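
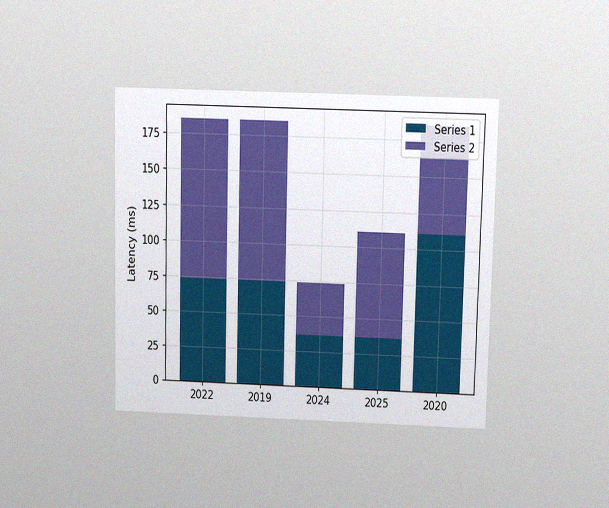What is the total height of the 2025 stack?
111ms

The chart is viewed slightly from above, with some photo noise. The 2025 stack's top reaches 111ms on the y-axis.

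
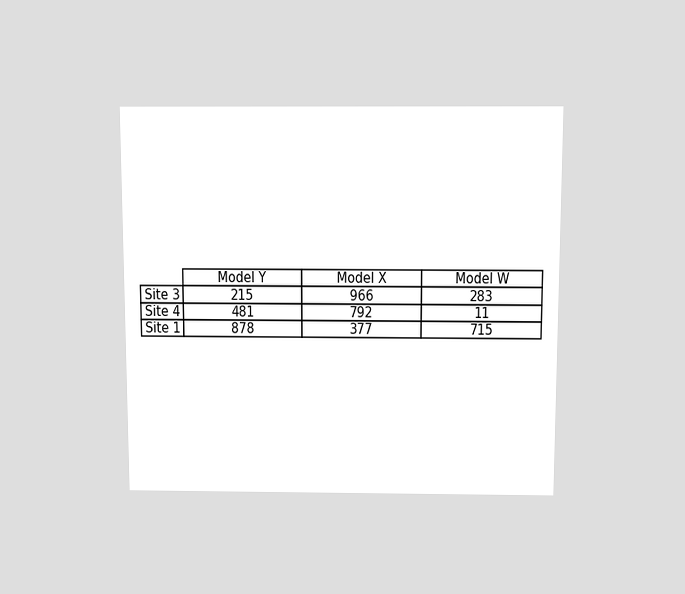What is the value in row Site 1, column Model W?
715

The chart is viewed slightly from above. The (Site 1, Model W) cell reads 715.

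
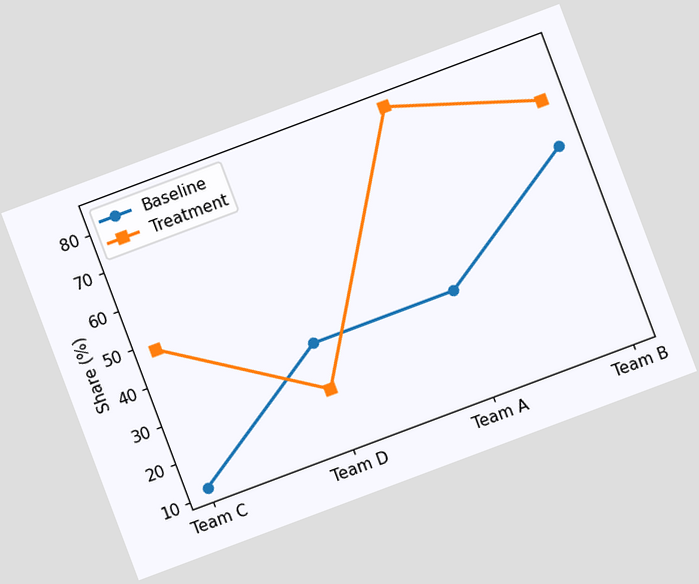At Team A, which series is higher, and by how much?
Treatment, by 48%

The chart is tilted about 21° counter-clockwise. At Team A, Treatment sits above the other line by 48%.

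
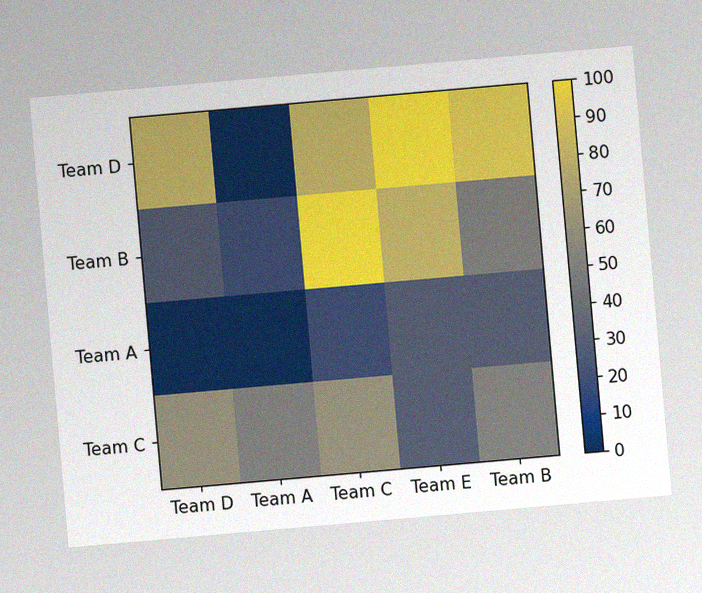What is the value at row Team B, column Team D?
30

The chart is tilted about 5° counter-clockwise, with some photo noise. Matching cell (Team B, Team D) against the colorbar gives 30.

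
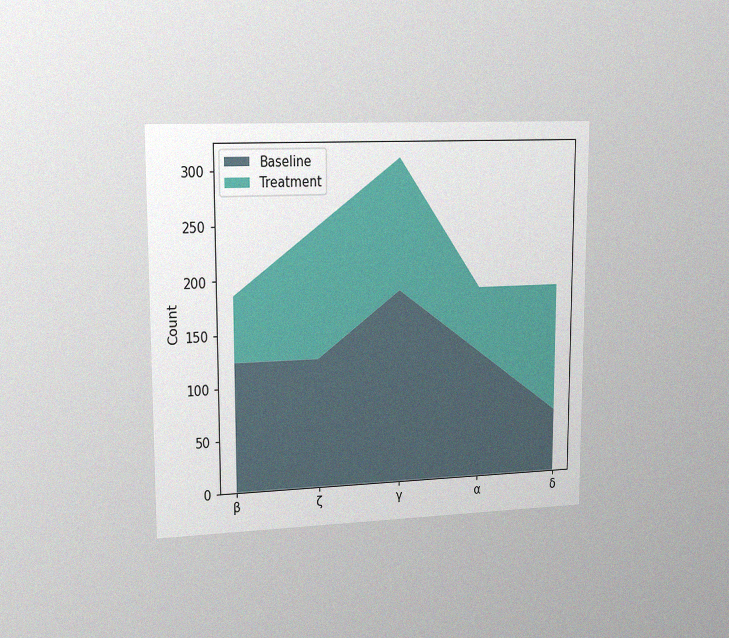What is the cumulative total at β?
The chart is viewed slightly from the left, with some photo noise. The stacked total at β reaches 186.

186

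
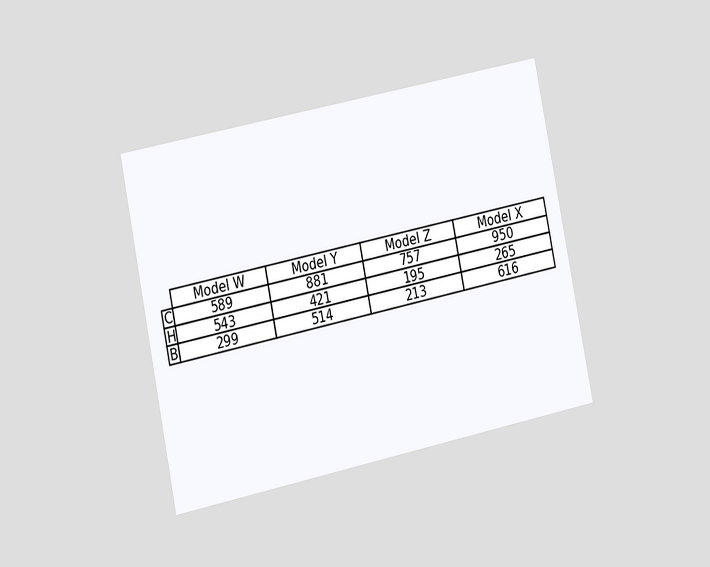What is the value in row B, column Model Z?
213

The chart is tilted about 12° counter-clockwise and viewed slightly from the left. The (B, Model Z) cell reads 213.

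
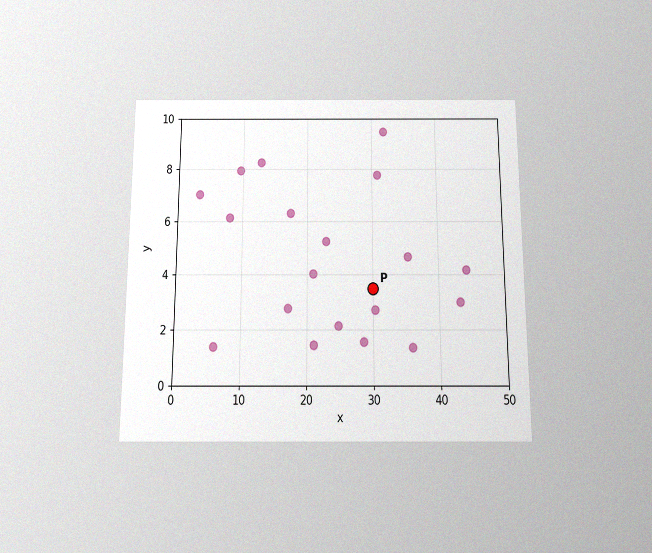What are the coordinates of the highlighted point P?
(30, 3.5)

The chart is viewed slightly from below, with some photo noise. Following the gridlines from P to each axis, P sits at (30, 3.5).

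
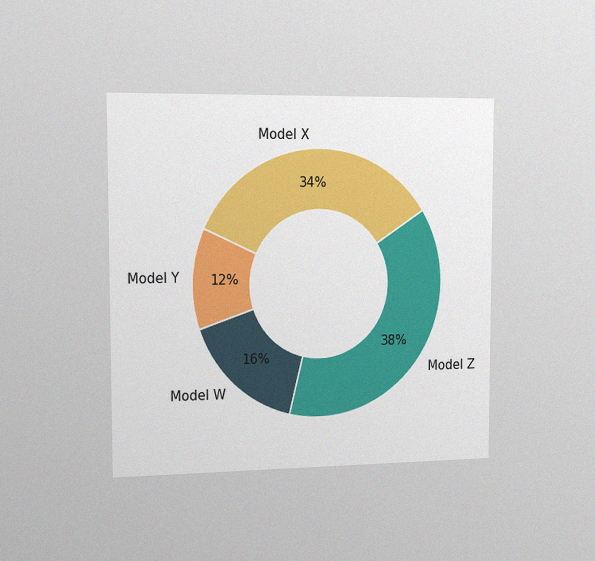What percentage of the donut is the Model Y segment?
The chart is viewed slightly from the left, with some photo noise. The Model Y segment takes up 12% of the ring.

12%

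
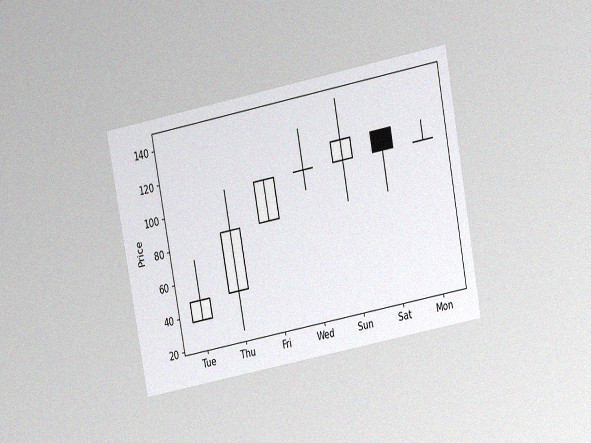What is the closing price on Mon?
The chart is tilted about 11° counter-clockwise and viewed at a slight angle, with some photo noise. The Mon candle closes at 108.

108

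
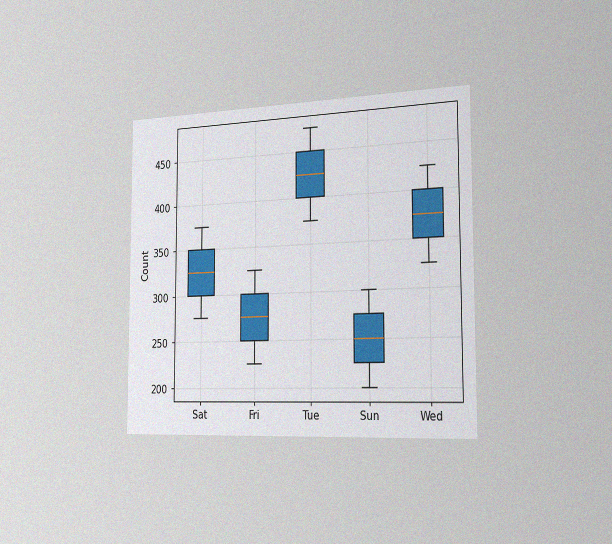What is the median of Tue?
The chart is viewed slightly from the right, with some photo noise. The median line in the Tue box sits at 425.

425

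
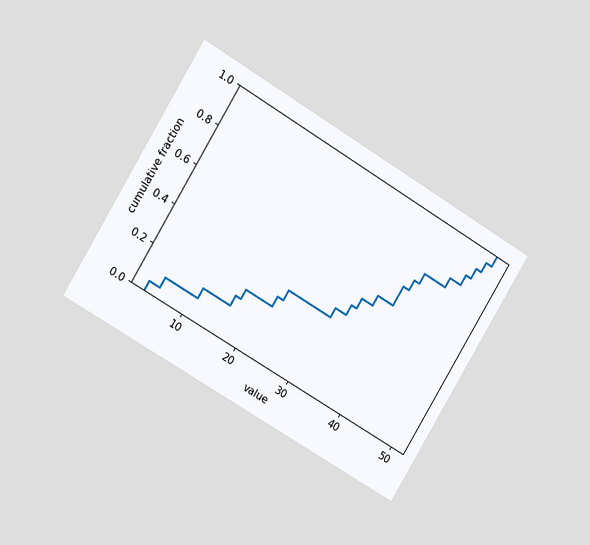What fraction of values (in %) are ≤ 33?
45%

The chart is tilted about 31° clockwise and viewed at a slight angle. At x=33 the ECDF step is at 45%.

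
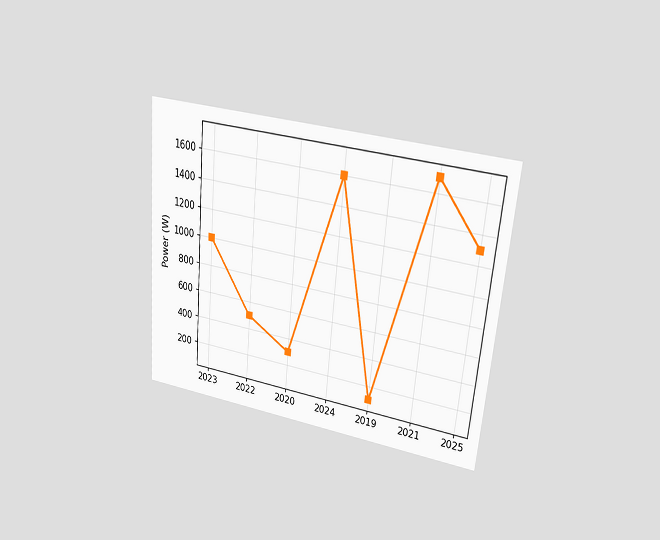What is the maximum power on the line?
1700W

The chart is tilted about 5° clockwise and viewed at a slight angle. The highest point is at 2021, and reading across to the y-axis gives 1700W.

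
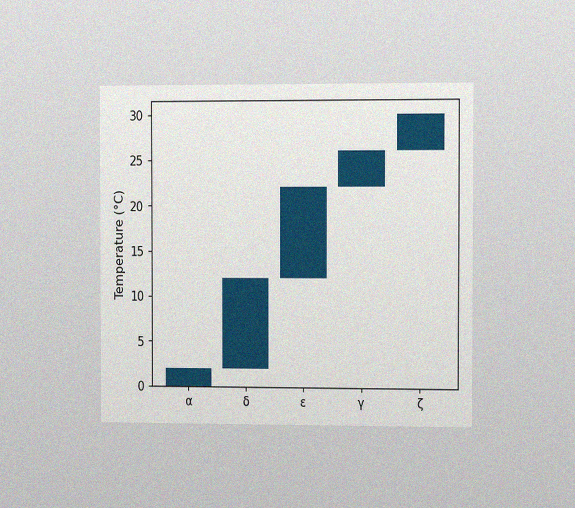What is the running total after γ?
26°C

The chart is viewed slightly from the right, with some photo noise. After γ the running total reaches 26°C.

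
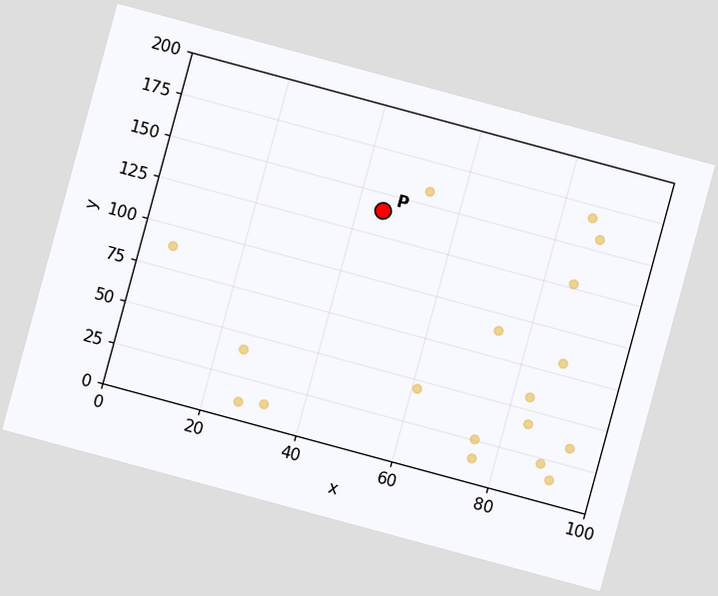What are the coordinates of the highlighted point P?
(45, 140)

The chart is tilted about 15° clockwise. Following the gridlines from P to each axis, P sits at (45, 140).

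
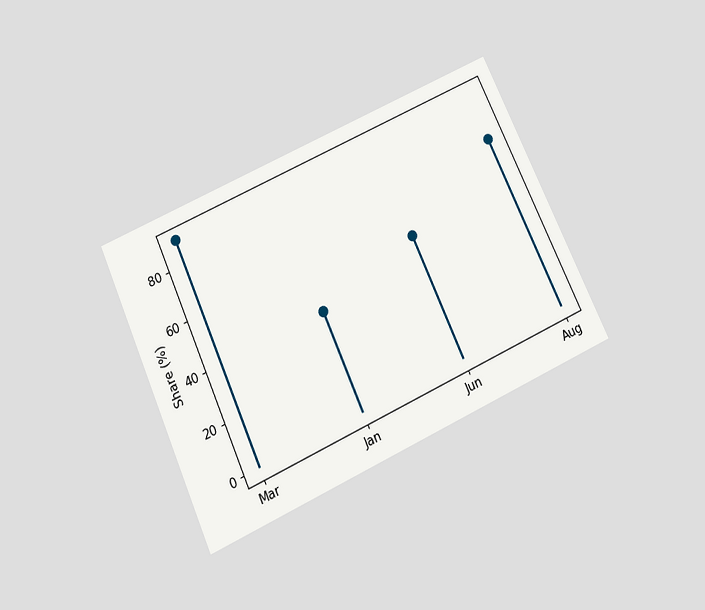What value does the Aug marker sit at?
The chart is tilted about 25° counter-clockwise and viewed slightly from below. The Aug marker sits at 70%.

70%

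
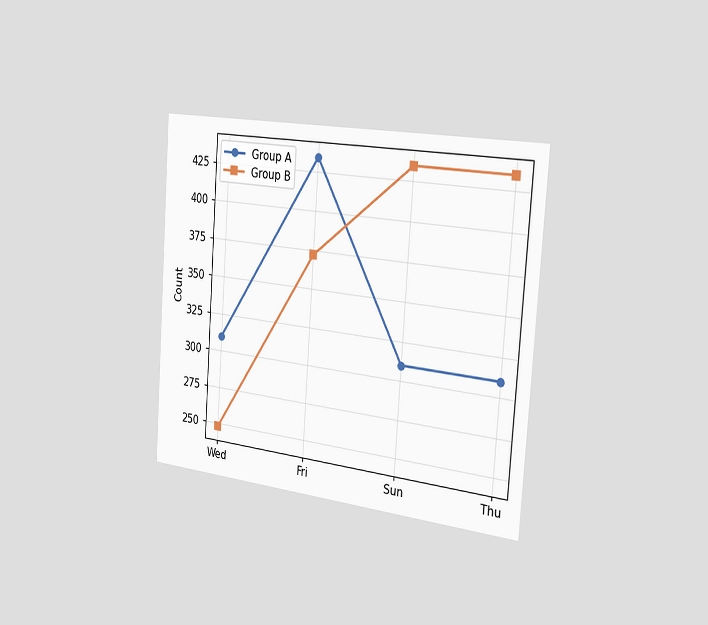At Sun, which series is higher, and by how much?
Group B, by 124

The chart is tilted about 4° clockwise and viewed slightly from the right. At Sun, Group B sits above the other line by 124.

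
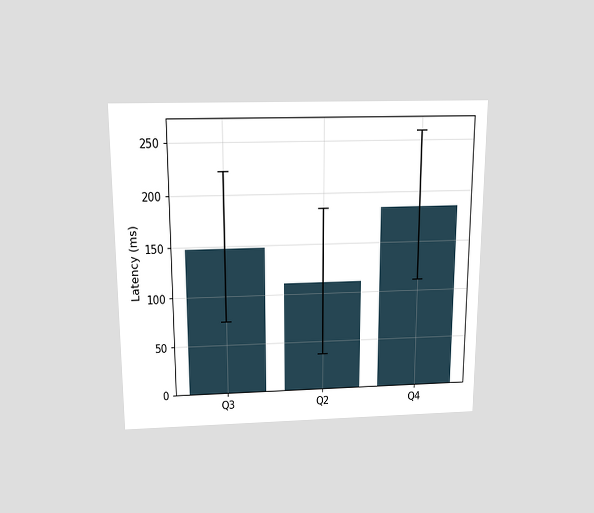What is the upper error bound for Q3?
222ms

The chart is viewed slightly from above. The Q3 bar's upper whisker reaches 222ms.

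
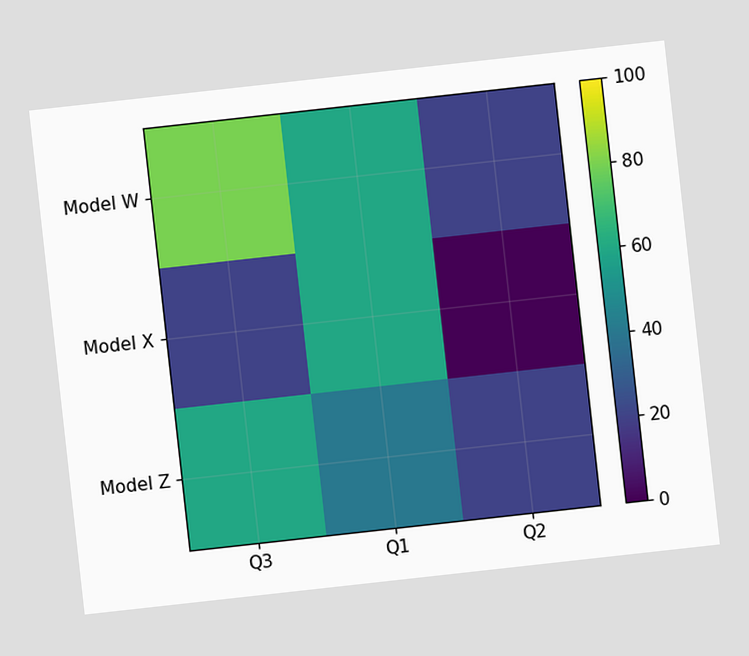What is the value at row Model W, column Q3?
80

The chart is tilted about 6° counter-clockwise. Matching cell (Model W, Q3) against the colorbar gives 80.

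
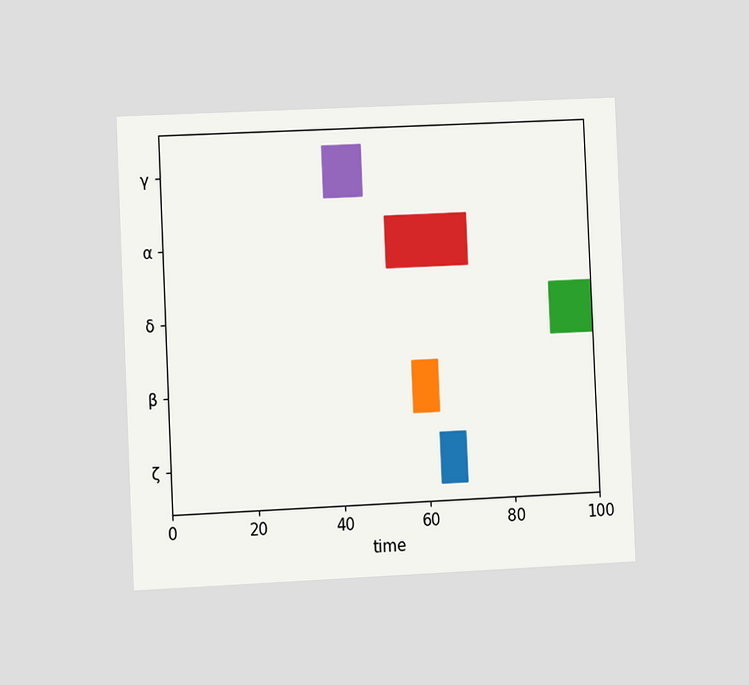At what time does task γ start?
The chart is tilted about 3° counter-clockwise and viewed at a slight angle. The γ bar begins at t=38.

38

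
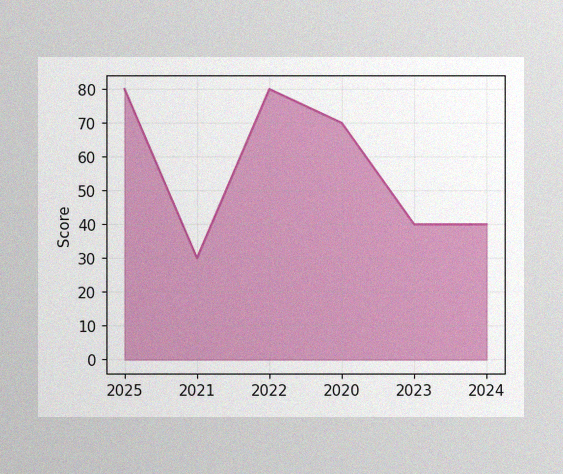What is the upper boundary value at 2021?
The image has some photo noise and uneven lighting. At 2021 the upper boundary is at 30.

30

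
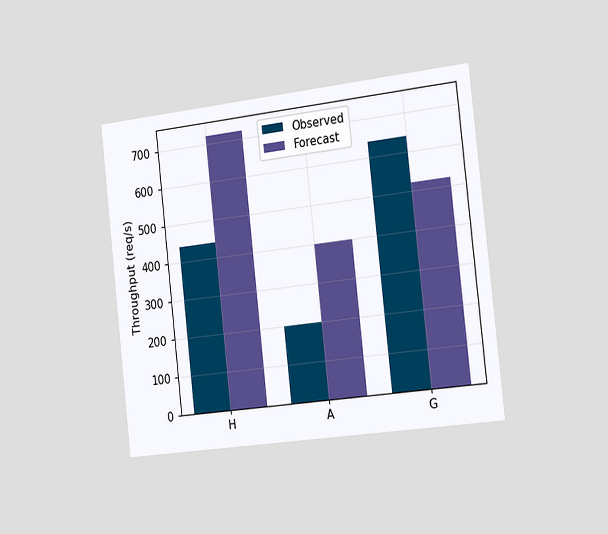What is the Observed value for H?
440req/s

The chart is tilted about 6° counter-clockwise and viewed slightly from the right. The Observed bar at H reaches 440req/s on the y-axis.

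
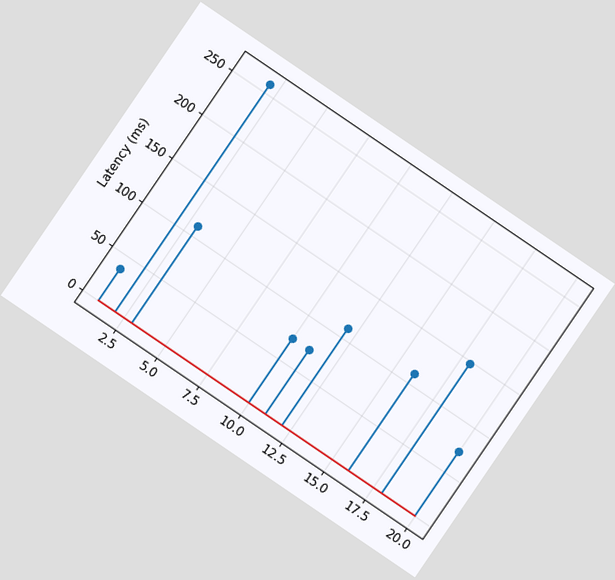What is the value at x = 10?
74ms

The chart is tilted about 34° clockwise. The stem at x=10 reaches 74ms.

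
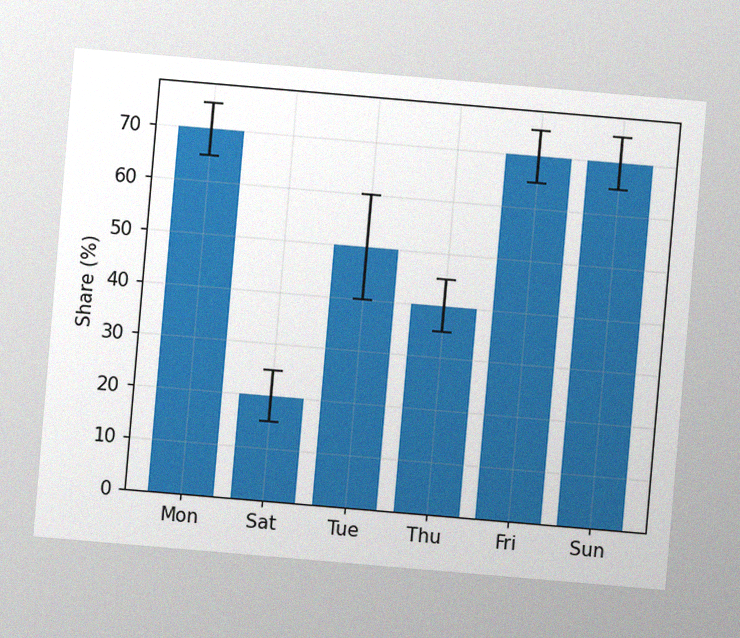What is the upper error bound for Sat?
25%

The chart is tilted about 5° clockwise, with some photo noise. The Sat bar's upper whisker reaches 25%.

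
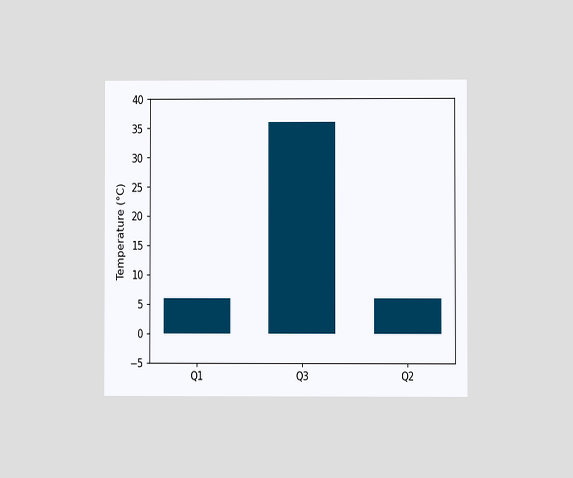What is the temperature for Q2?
6°C

The chart is viewed at a slight angle. Reading along the chart's y-axis, the Q2 bar reaches 6°C.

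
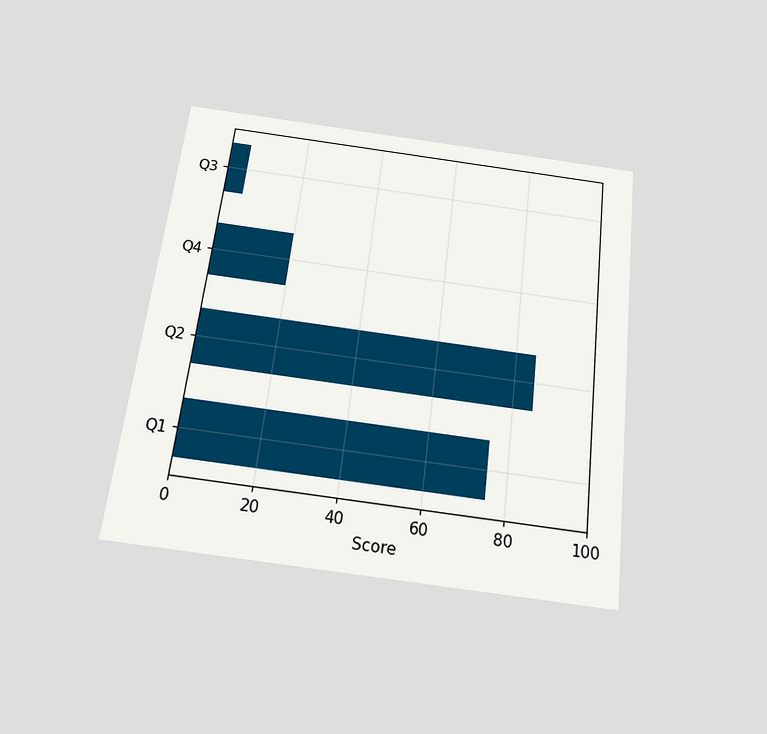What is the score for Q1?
75

The chart is tilted about 7° clockwise and viewed slightly from below. Reading along the chart's x-axis, the Q1 bar reaches 75.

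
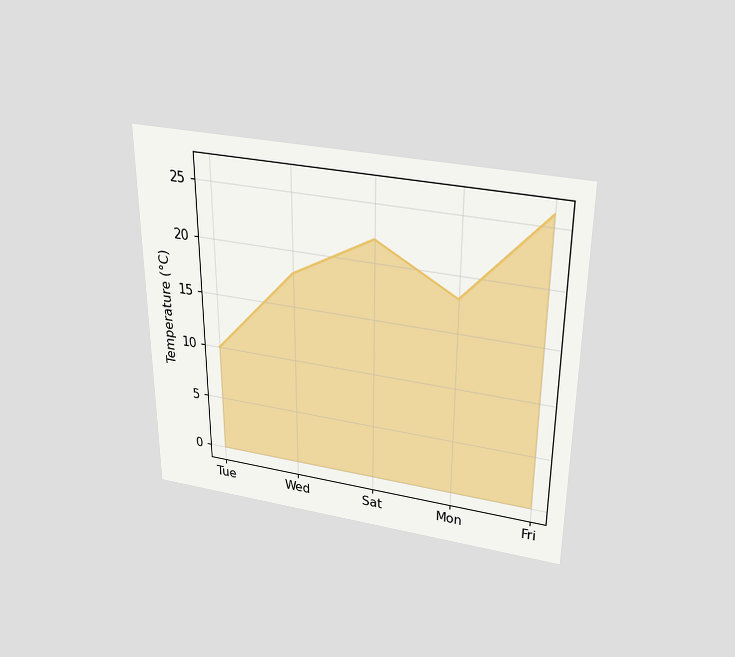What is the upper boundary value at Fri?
The chart is viewed slightly from above. At Fri the upper boundary is at 26°C.

26°C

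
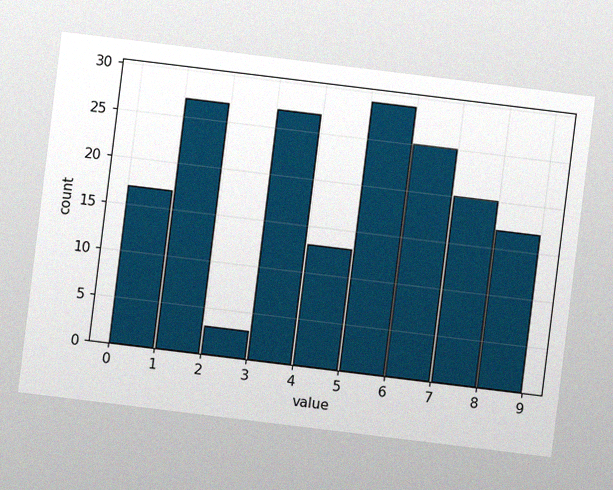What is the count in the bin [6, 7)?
The chart is tilted about 7° clockwise, with some photo noise. The [6, 7) bin has height 25.

25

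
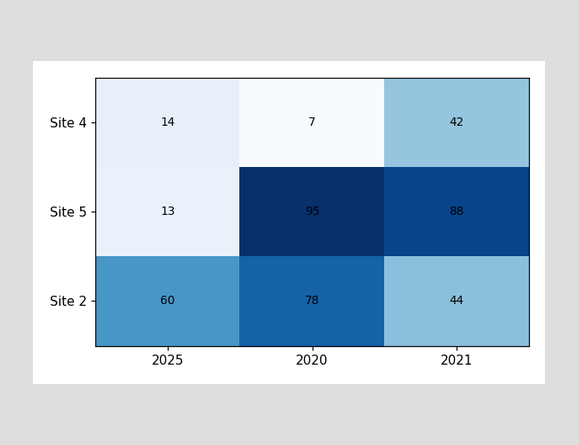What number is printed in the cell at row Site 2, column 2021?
44

The (Site 2, 2021) cell reads 44.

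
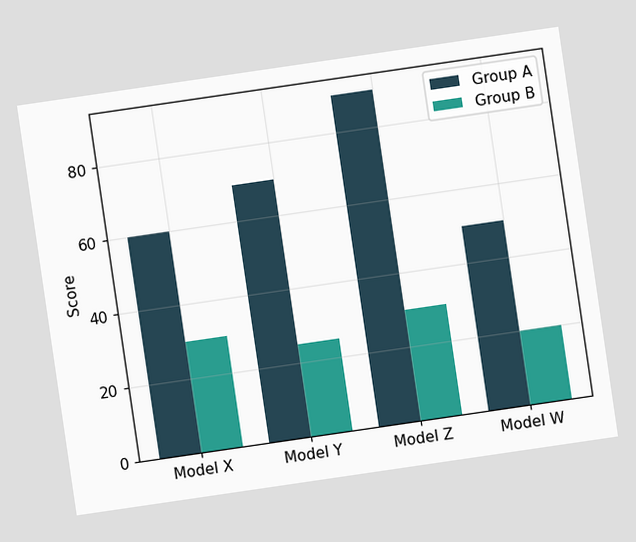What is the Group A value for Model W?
The chart is tilted about 8° counter-clockwise. The Group A bar at Model W reaches 50 on the y-axis.

50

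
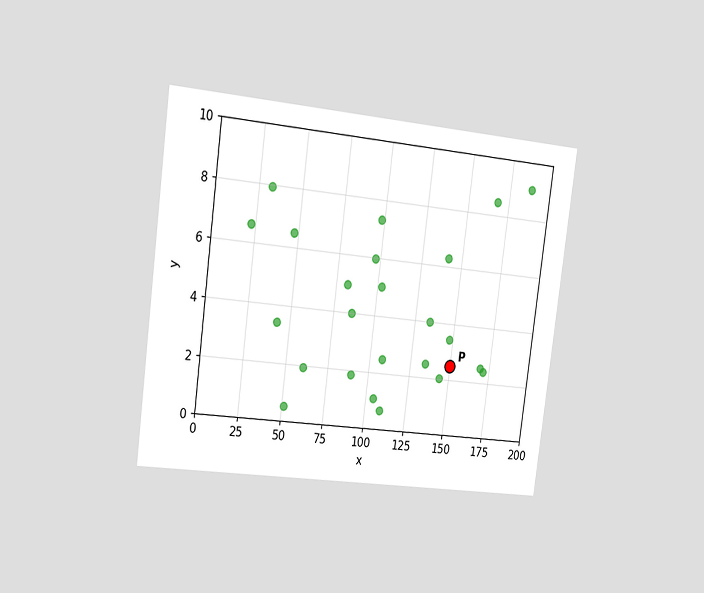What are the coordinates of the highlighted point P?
(150, 2.5)

The chart is tilted about 7° clockwise and viewed slightly from the left. Following the gridlines from P to each axis, P sits at (150, 2.5).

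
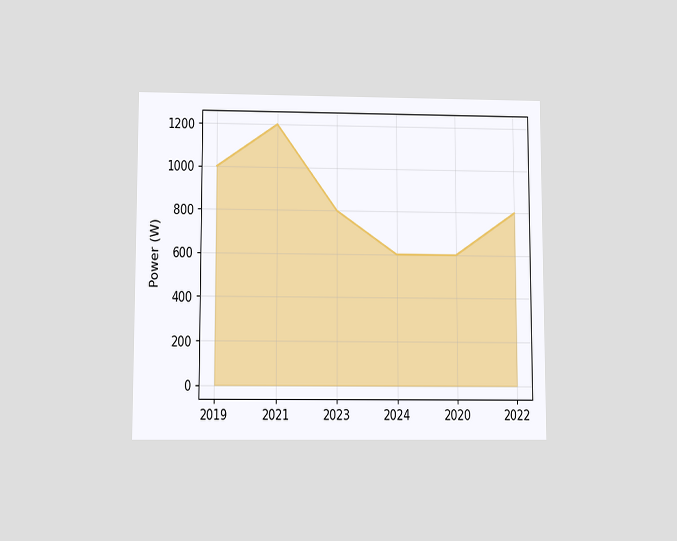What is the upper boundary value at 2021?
1200W

The chart is viewed slightly from below. At 2021 the upper boundary is at 1200W.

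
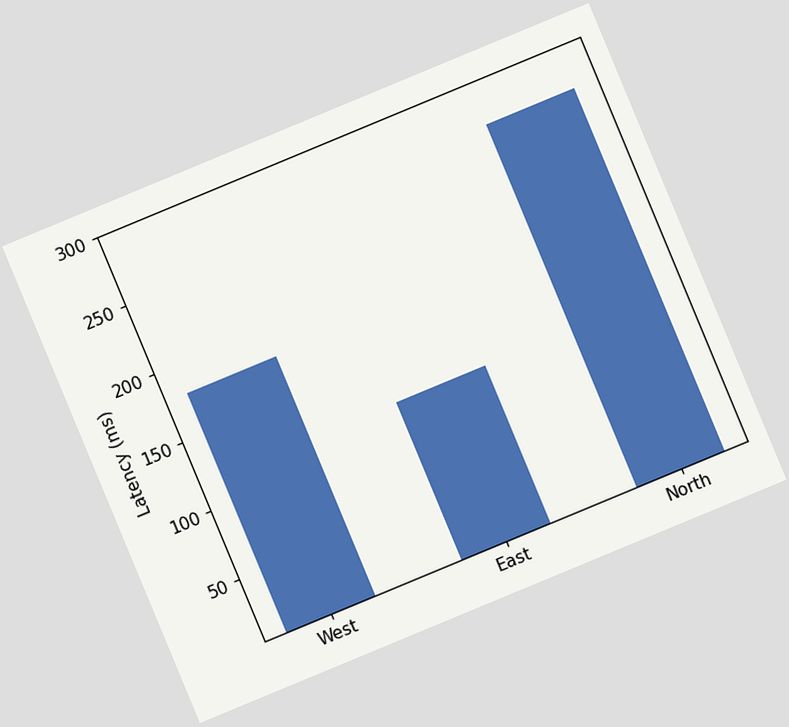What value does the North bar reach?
270ms

The chart is tilted about 23° counter-clockwise. Reading along the chart's y-axis, the North bar reaches 270ms.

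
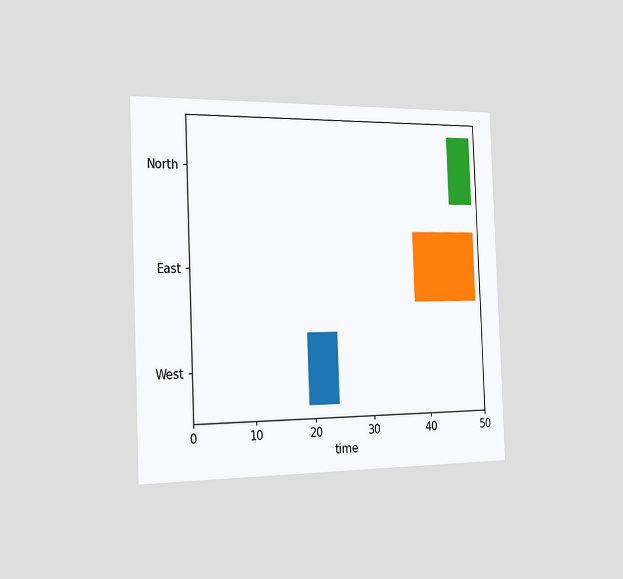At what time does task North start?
45

The chart is tilted about 2° counter-clockwise and viewed slightly from the left. The North bar begins at t=45.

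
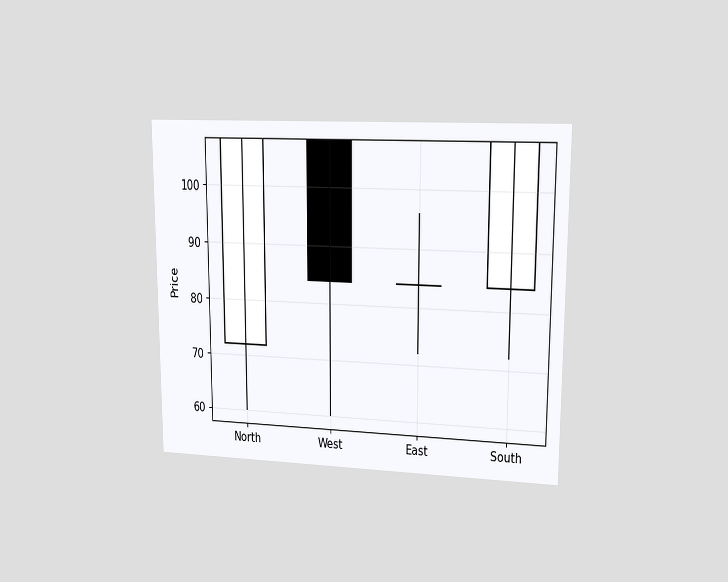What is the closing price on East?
The chart is viewed at a slight angle. The East candle closes at 84.

84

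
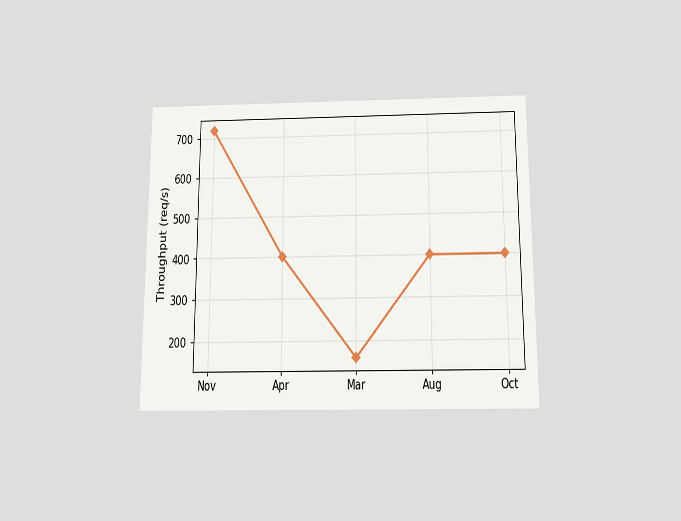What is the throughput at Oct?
The chart is viewed slightly from below. At Oct, the line is at 400req/s.

400req/s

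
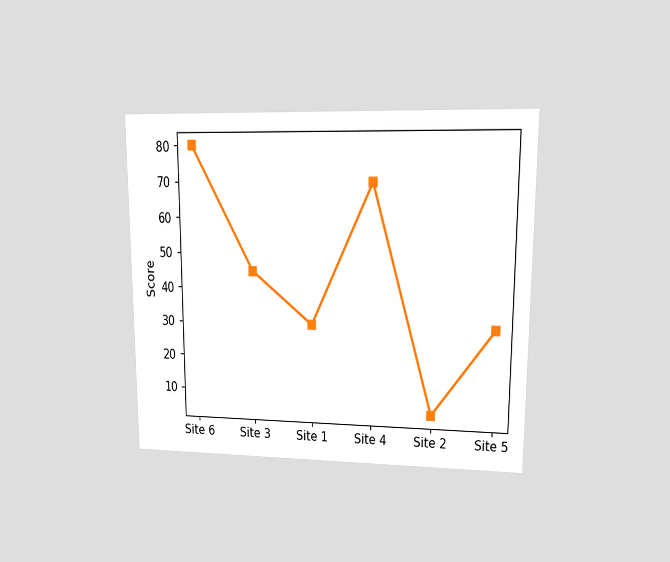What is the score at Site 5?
The chart is viewed at a slight angle. At Site 5, the line is at 30.

30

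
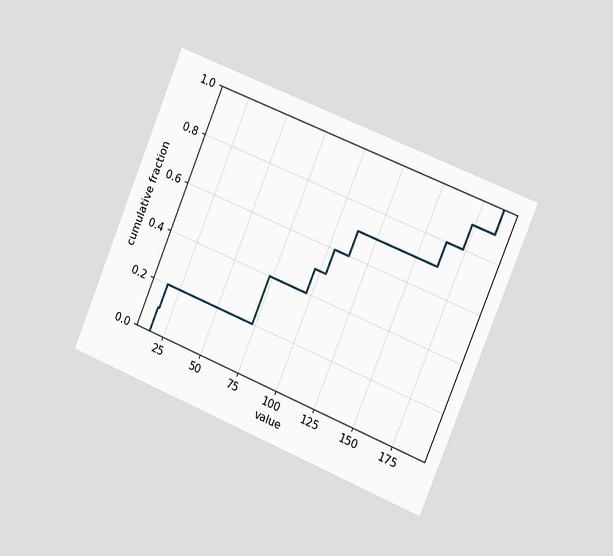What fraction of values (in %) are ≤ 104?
60%

The chart is tilted about 22° clockwise and viewed slightly from the right. At x=104 the ECDF step is at 60%.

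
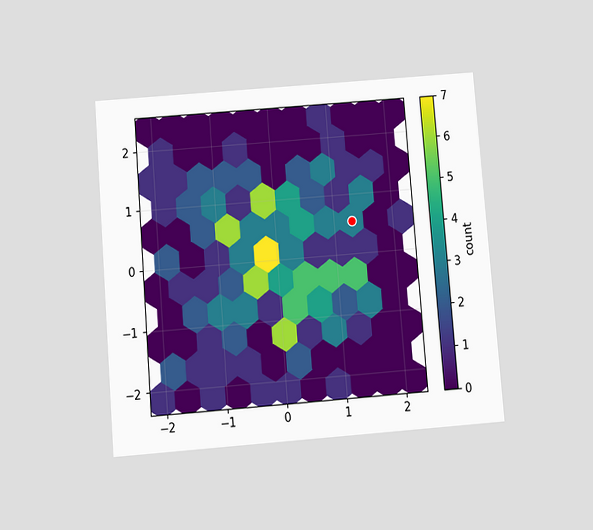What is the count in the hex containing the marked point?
3

The chart is tilted about 5° counter-clockwise and viewed slightly from below. The marked hex reads 3 on the colorbar.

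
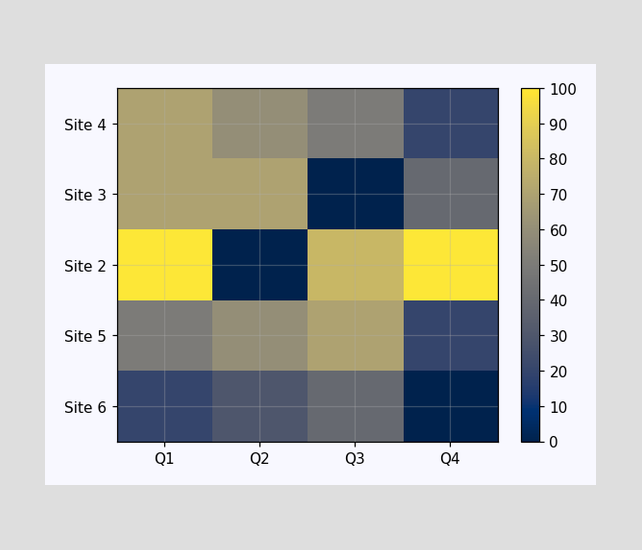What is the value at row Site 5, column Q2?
Matching cell (Site 5, Q2) against the colorbar gives 60.

60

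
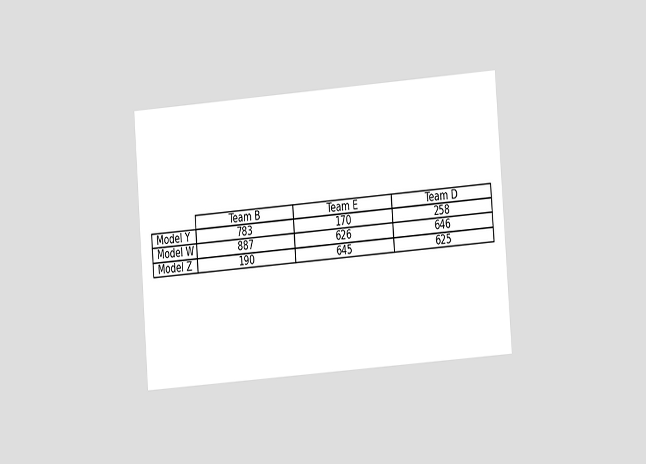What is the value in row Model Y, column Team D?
The chart is tilted about 4° counter-clockwise and viewed at a slight angle. The (Model Y, Team D) cell reads 258.

258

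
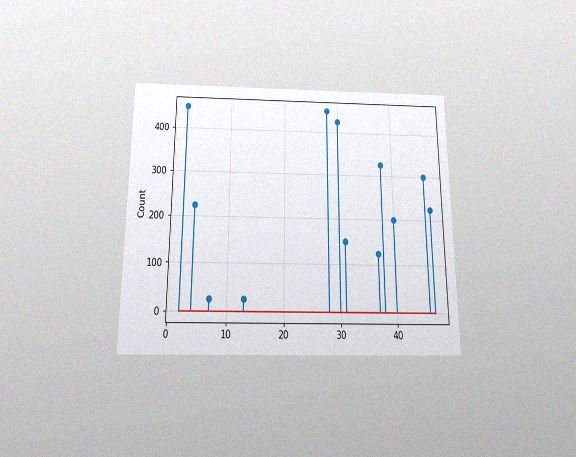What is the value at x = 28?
The chart is viewed slightly from below, with some photo noise. The stem at x=28 reaches 450.

450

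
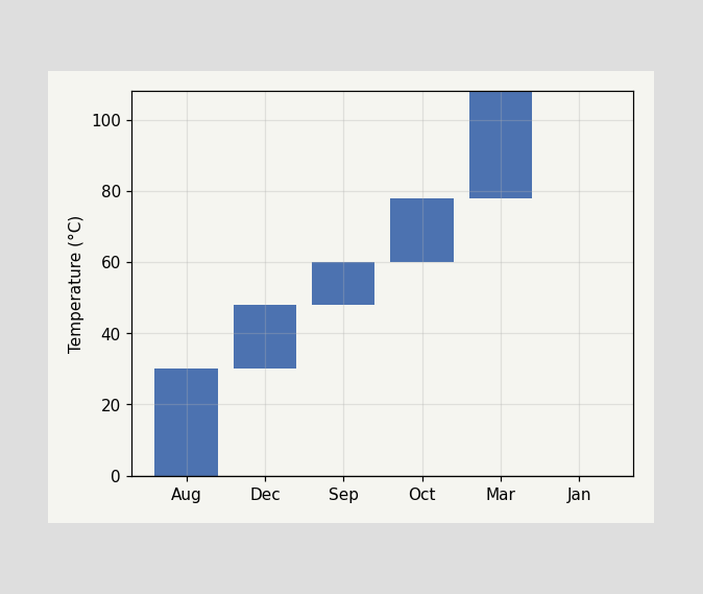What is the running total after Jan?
108°C

After Jan the running total reaches 108°C.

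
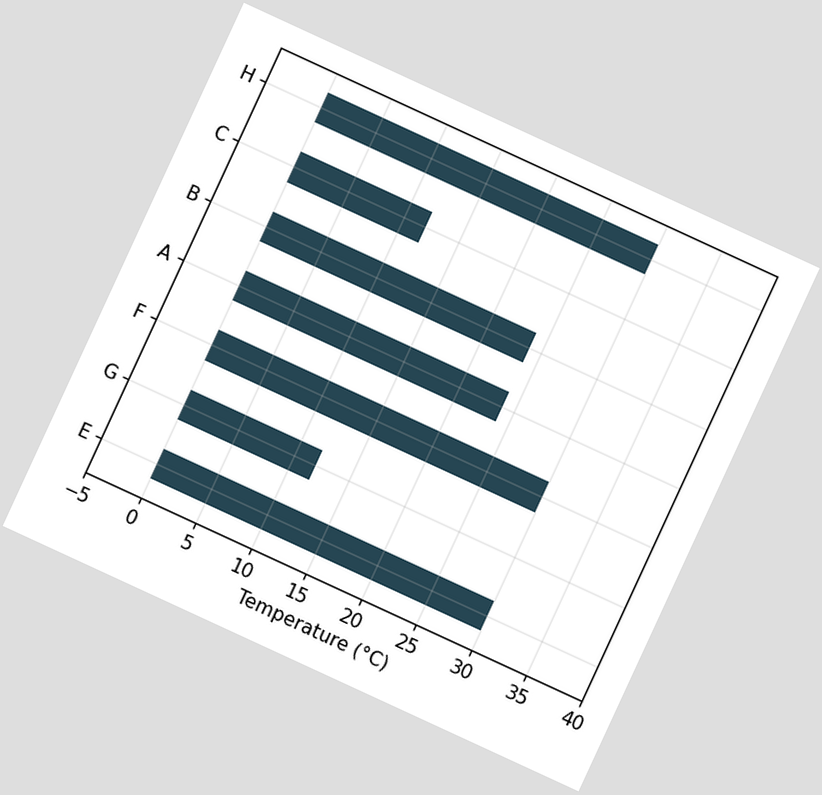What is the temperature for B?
The chart is tilted about 25° clockwise. Reading along the chart's x-axis, the B bar reaches 24°C.

24°C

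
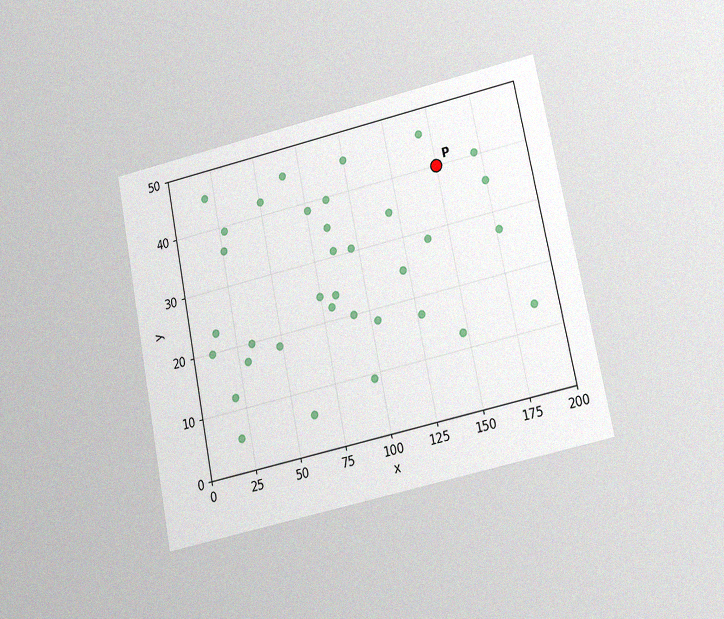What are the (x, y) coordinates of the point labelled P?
(150, 40)

The chart is tilted about 11° counter-clockwise and viewed at a slight angle, with some photo noise. Following the gridlines from P to each axis, P sits at (150, 40).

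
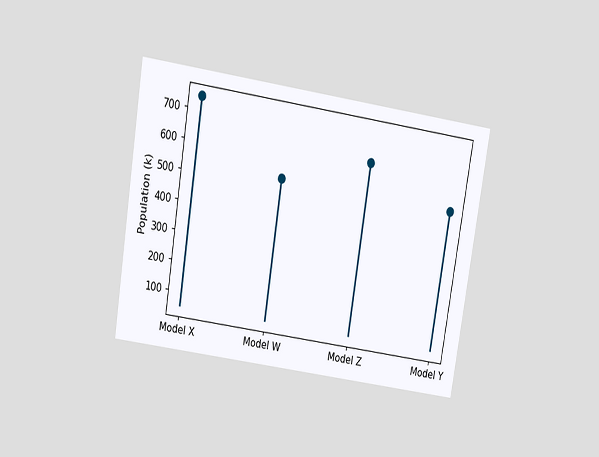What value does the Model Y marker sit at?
The chart is tilted about 9° clockwise and viewed slightly from above. The Model Y marker sits at 530k.

530k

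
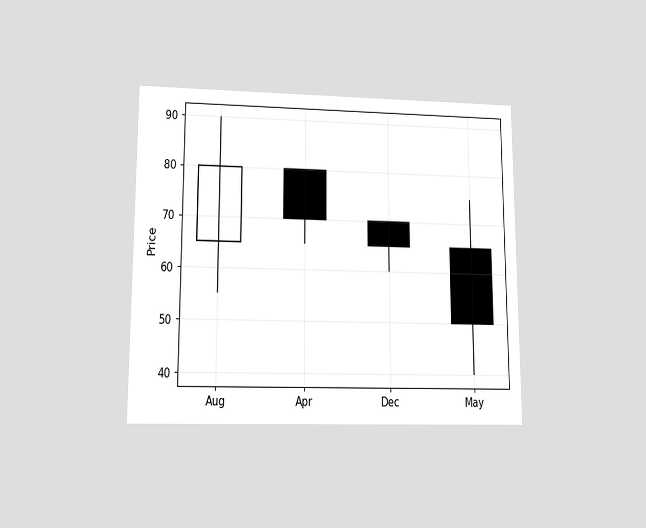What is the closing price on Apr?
The chart is viewed at a slight angle. The Apr candle closes at 70.

70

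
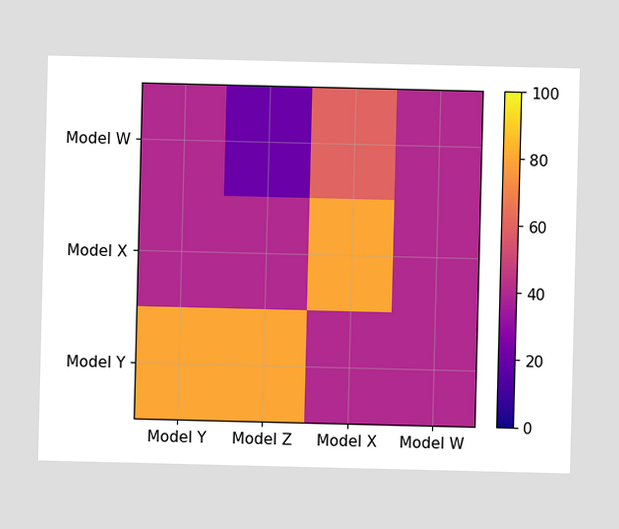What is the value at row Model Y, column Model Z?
80

Matching cell (Model Y, Model Z) against the colorbar gives 80.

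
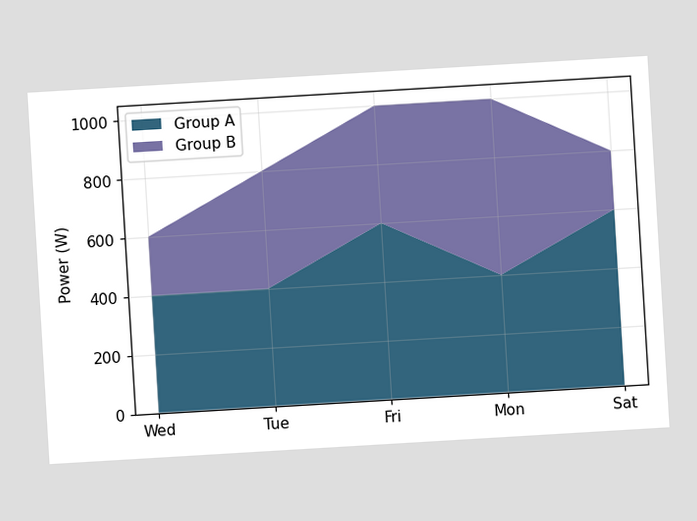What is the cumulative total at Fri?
The chart is tilted about 3° counter-clockwise. The stacked total at Fri reaches 1000W.

1000W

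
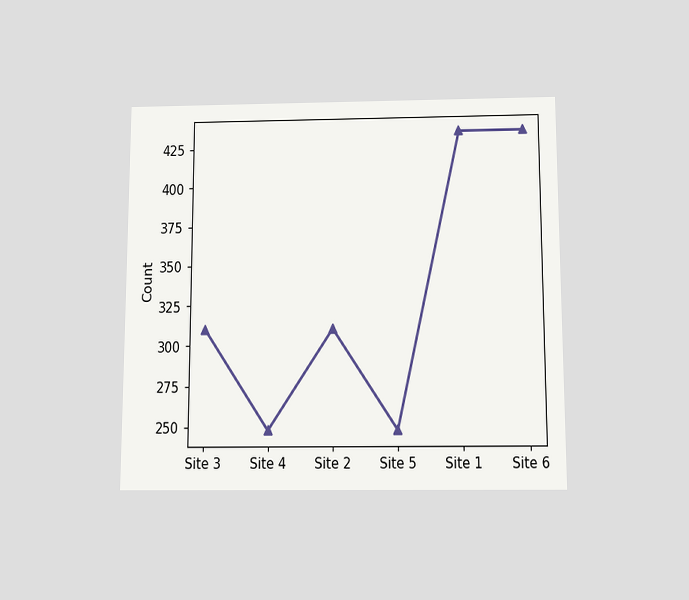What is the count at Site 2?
310

The chart is viewed slightly from below. At Site 2, the line is at 310.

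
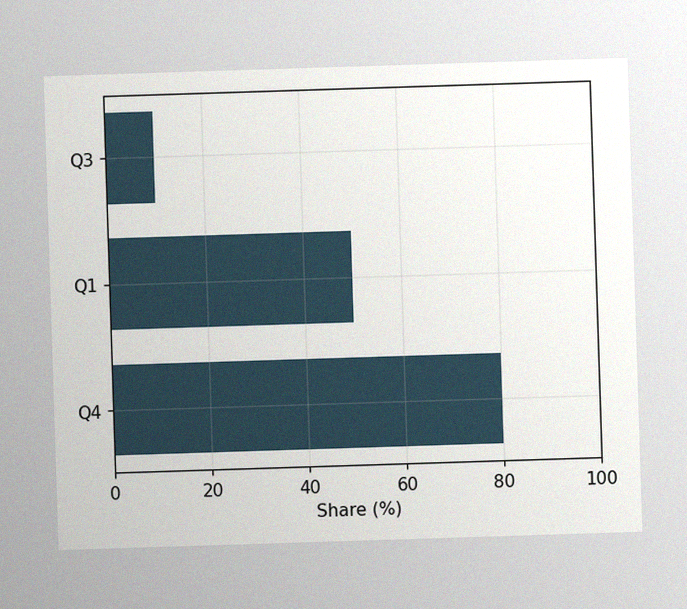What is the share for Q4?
80%

The image has some photo noise and uneven lighting. Reading along the chart's x-axis, the Q4 bar reaches 80%.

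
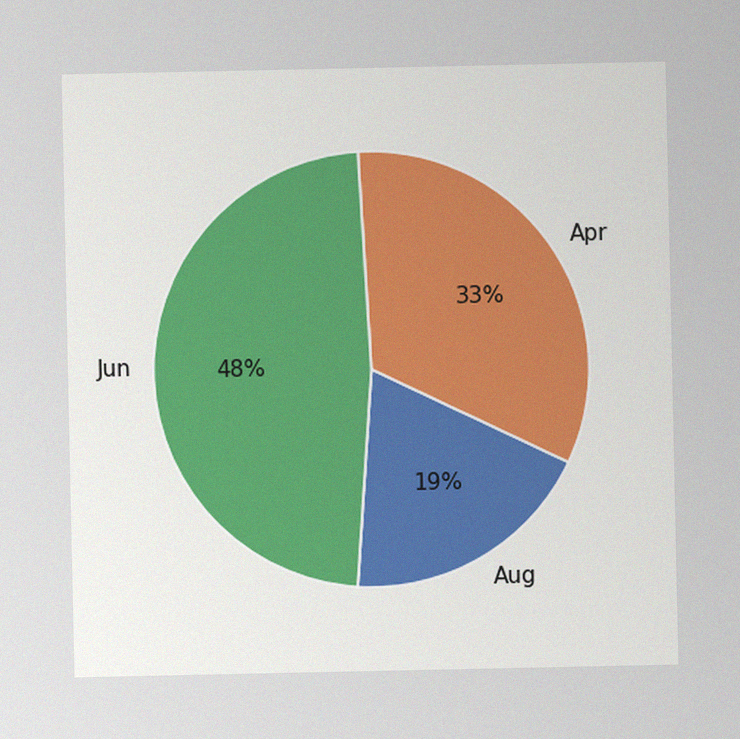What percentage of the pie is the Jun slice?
48%

The image has some photo noise and uneven lighting. The Jun slice takes up 48% of the pie.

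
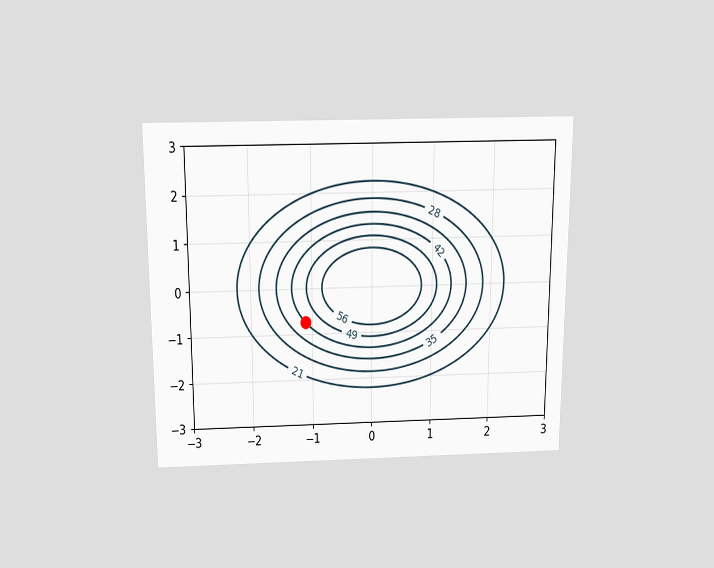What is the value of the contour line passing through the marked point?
42

The chart is viewed slightly from above. The marked point sits on the contour labelled 42.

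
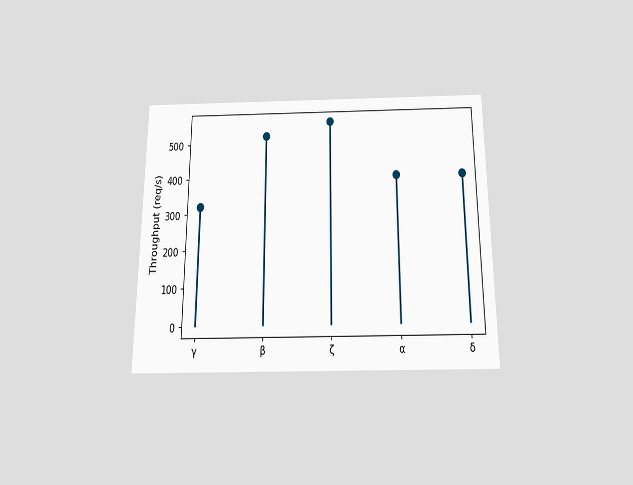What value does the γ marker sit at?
The chart is viewed slightly from below. The γ marker sits at 320req/s.

320req/s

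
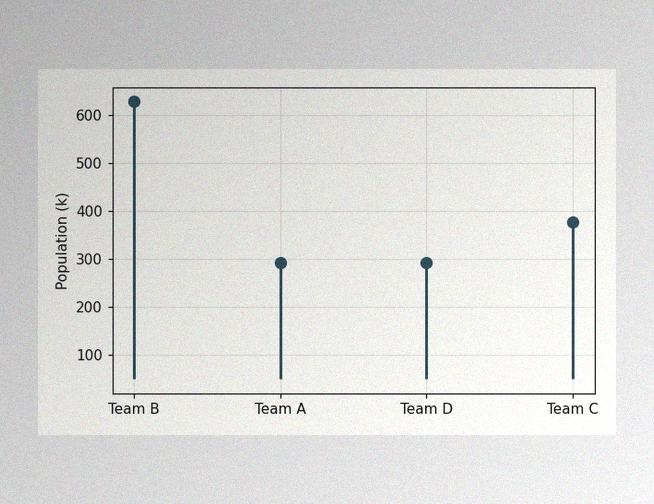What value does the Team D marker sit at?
294k

The image has some photo noise and uneven lighting. The Team D marker sits at 294k.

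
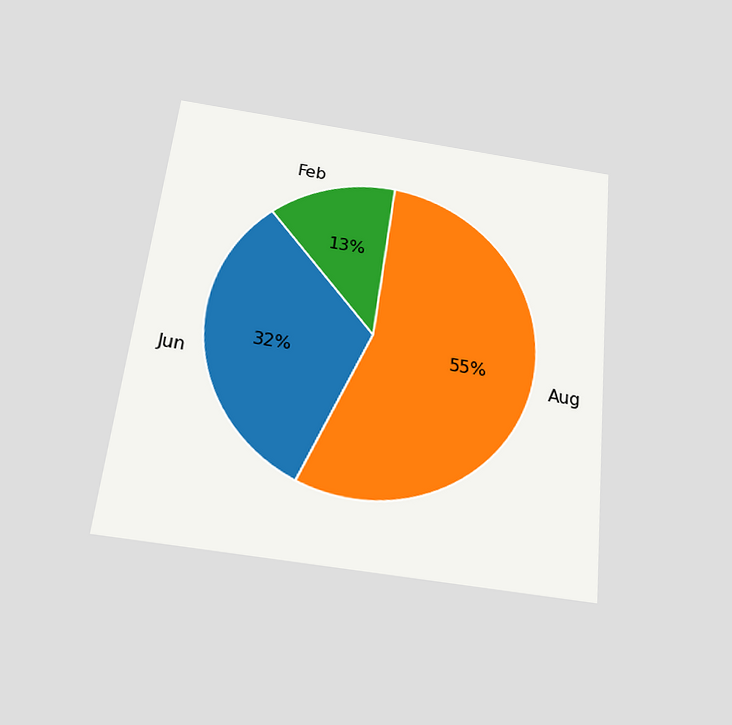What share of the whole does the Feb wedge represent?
The chart is tilted about 6° clockwise and viewed slightly from below. The Feb slice takes up 13% of the pie.

13%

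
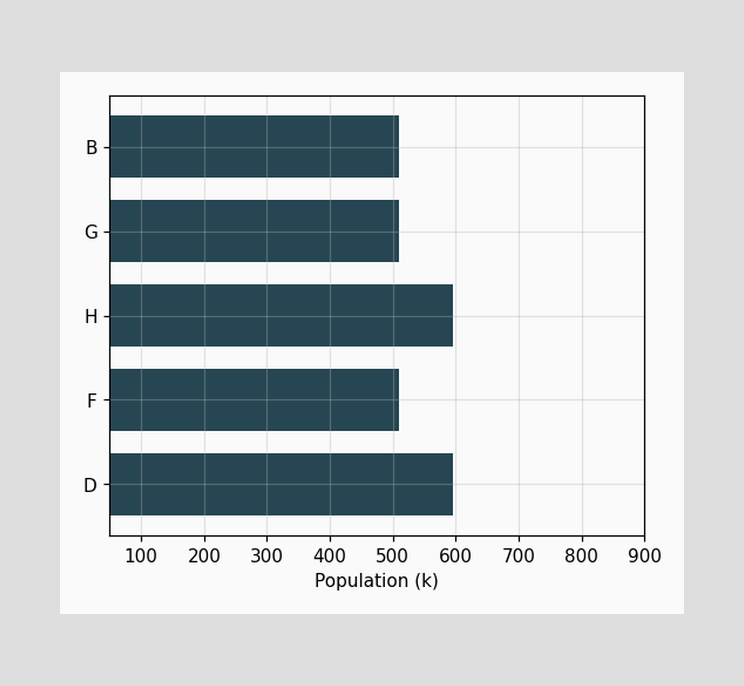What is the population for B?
Reading along the chart's x-axis, the B bar reaches 510k.

510k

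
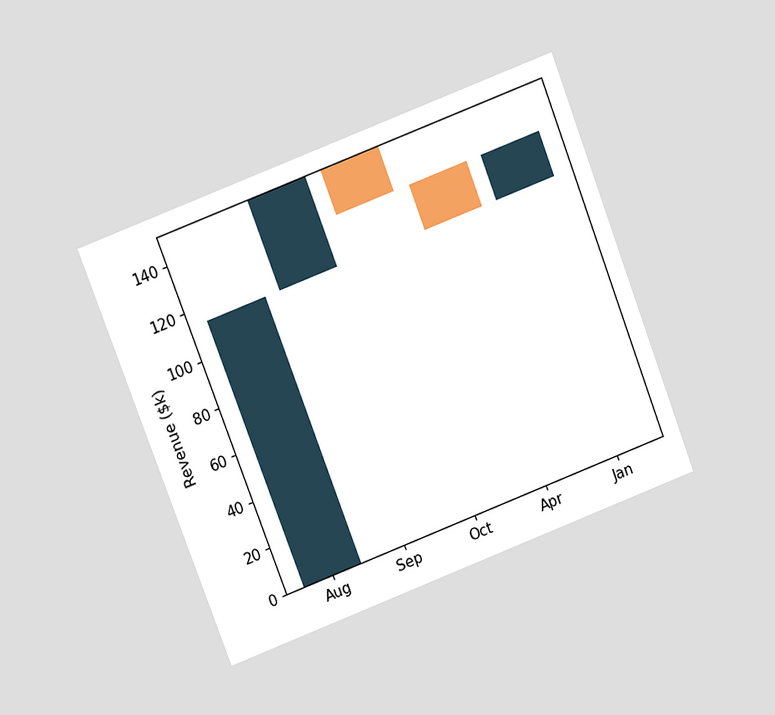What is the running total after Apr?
The chart is tilted about 21° counter-clockwise and viewed at a slight angle. After Apr the running total reaches $114k.

$114k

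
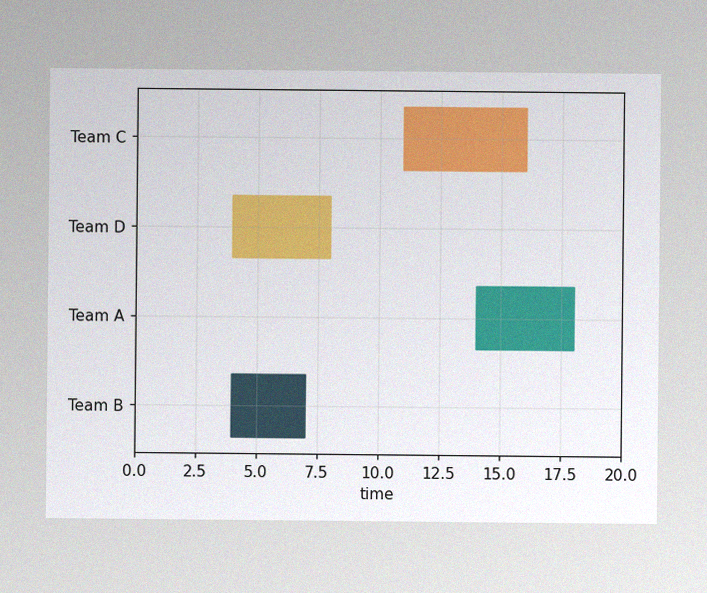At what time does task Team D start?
4

The image has some photo noise and uneven lighting. The Team D bar begins at t=4.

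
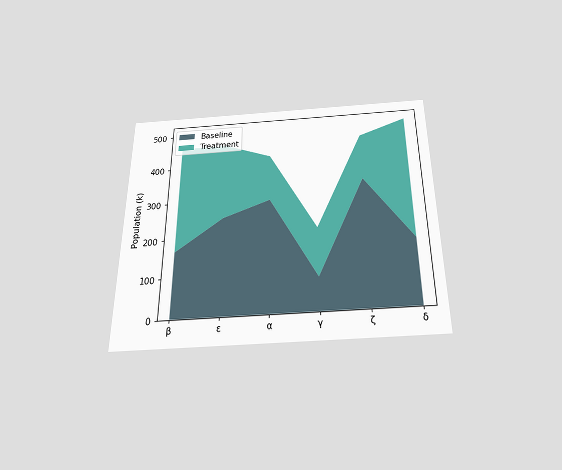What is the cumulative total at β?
The chart is viewed slightly from below. The stacked total at β reaches 462k.

462k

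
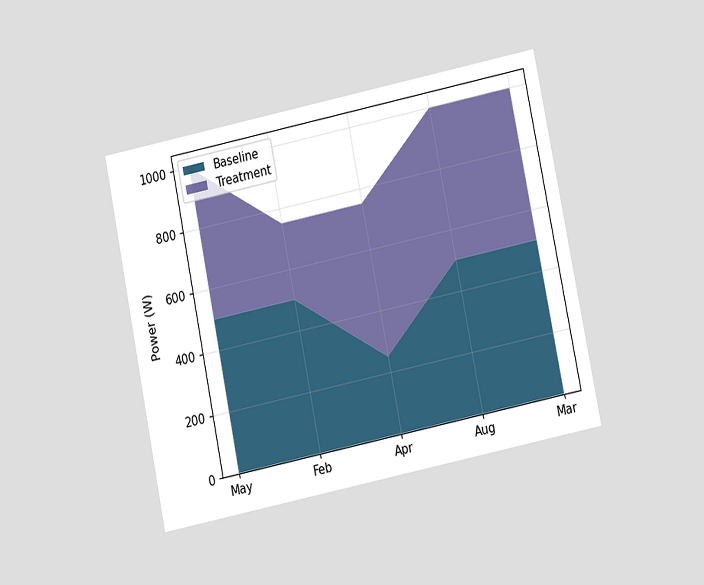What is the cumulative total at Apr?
750W

The chart is tilted about 12° counter-clockwise and viewed at a slight angle. The stacked total at Apr reaches 750W.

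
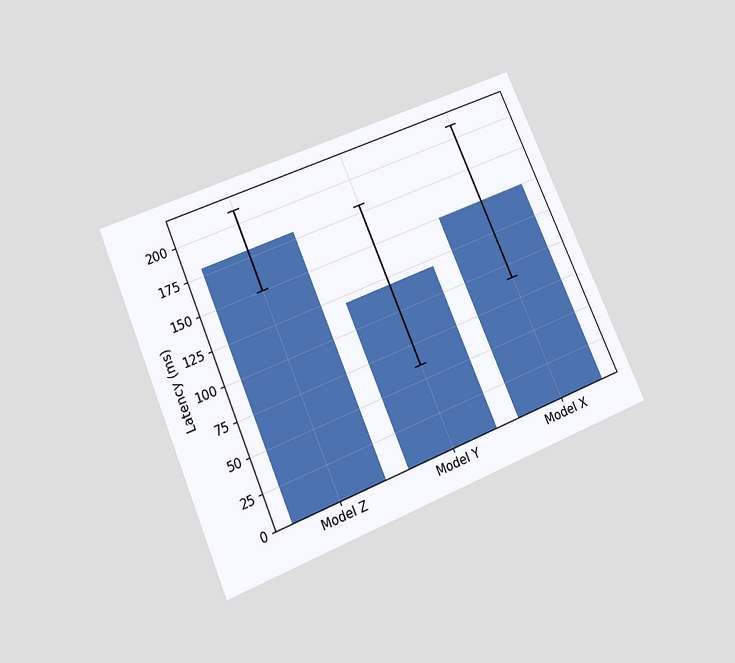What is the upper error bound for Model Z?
210ms

The chart is tilted about 23° counter-clockwise and viewed slightly from below. The Model Z bar's upper whisker reaches 210ms.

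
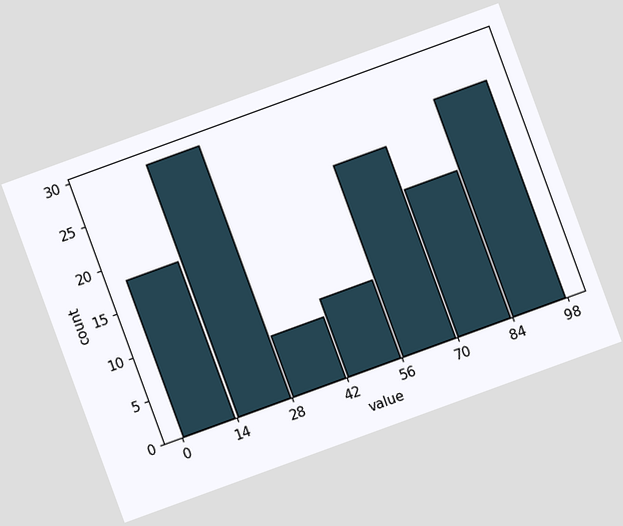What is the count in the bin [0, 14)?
18

The chart is tilted about 20° counter-clockwise. The [0, 14) bin has height 18.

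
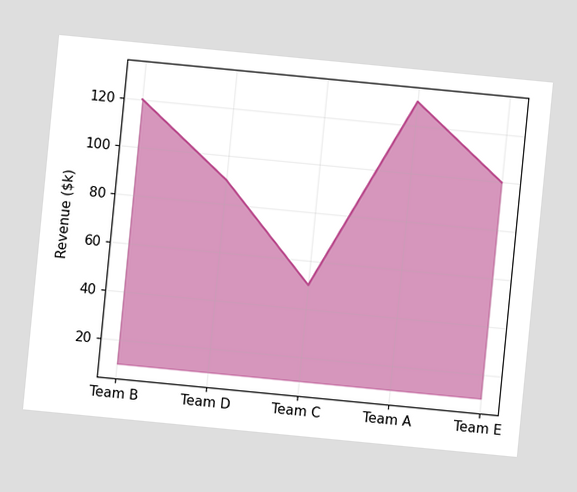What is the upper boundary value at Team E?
The chart is tilted about 6° clockwise. At Team E the upper boundary is at $100k.

$100k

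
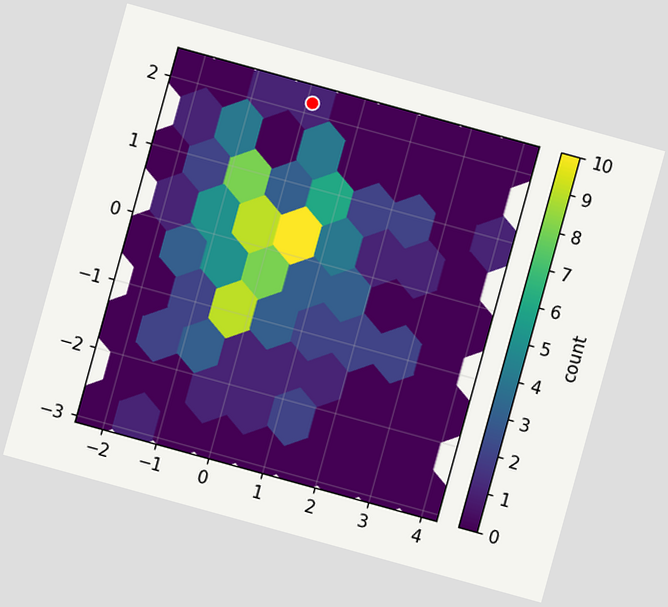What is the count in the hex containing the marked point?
1

The chart is tilted about 15° clockwise. The marked hex reads 1 on the colorbar.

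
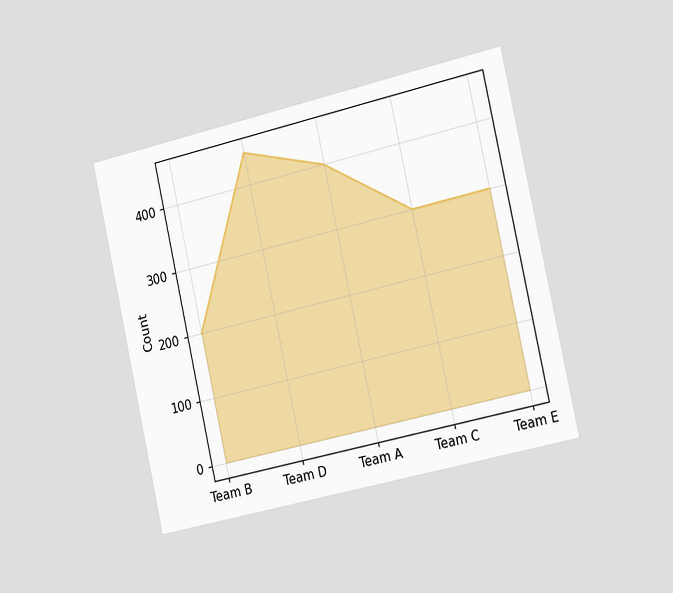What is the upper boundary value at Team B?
The chart is tilted about 13° counter-clockwise and viewed slightly from the right. At Team B the upper boundary is at 200.

200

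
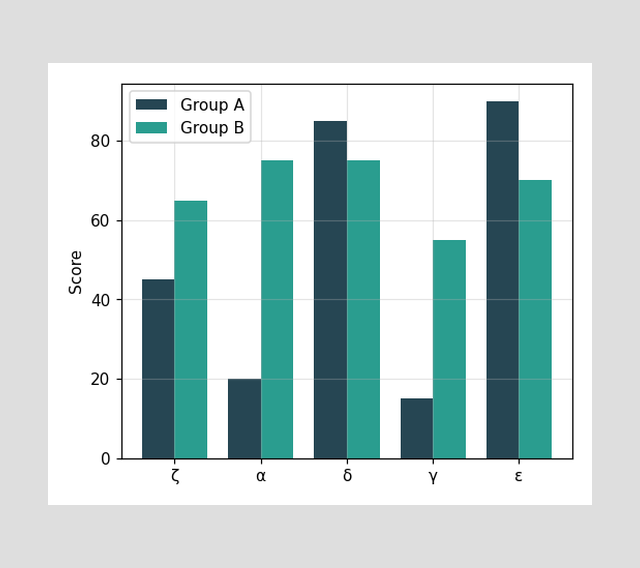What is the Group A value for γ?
15

The Group A bar at γ reaches 15 on the y-axis.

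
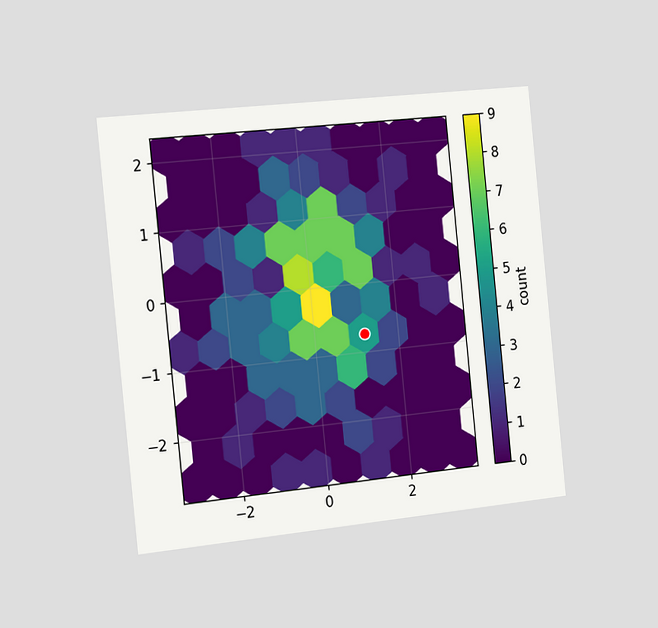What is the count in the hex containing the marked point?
5

The chart is tilted about 6° counter-clockwise and viewed slightly from the left. The marked hex reads 5 on the colorbar.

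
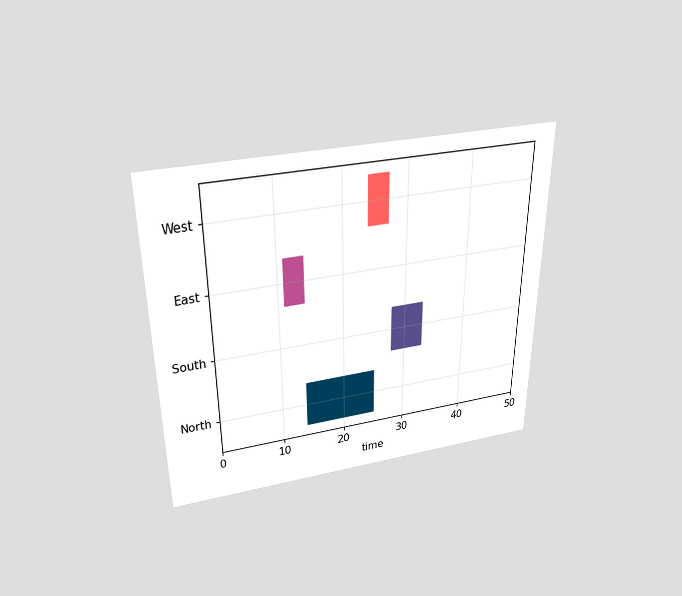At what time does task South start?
28

The chart is viewed slightly from above. The South bar begins at t=28.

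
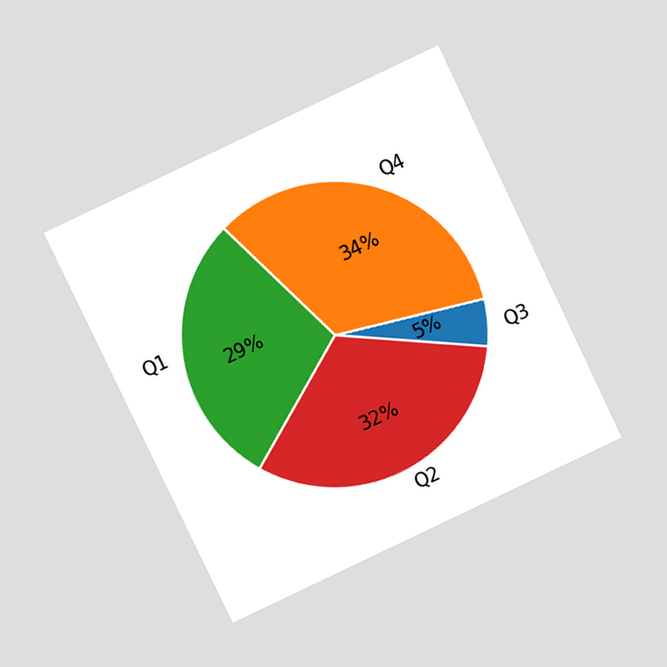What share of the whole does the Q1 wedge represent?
29%

The chart is tilted about 25° counter-clockwise and viewed at a slight angle. The Q1 slice takes up 29% of the pie.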